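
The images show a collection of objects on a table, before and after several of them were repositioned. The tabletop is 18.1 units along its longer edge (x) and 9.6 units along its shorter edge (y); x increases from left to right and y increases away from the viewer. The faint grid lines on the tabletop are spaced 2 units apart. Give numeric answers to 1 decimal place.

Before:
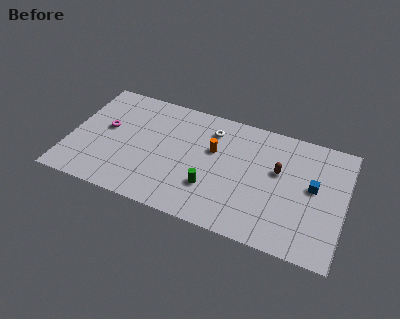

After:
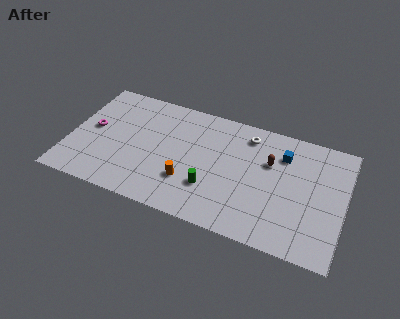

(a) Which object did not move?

the green cylinder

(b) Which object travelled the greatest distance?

the orange cylinder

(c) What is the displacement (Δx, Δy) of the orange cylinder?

(-1.4, -3.1)

The orange cylinder was at about (9.4, 6.0) and moved to about (8.0, 2.9).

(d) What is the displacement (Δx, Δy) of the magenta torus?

(-0.9, -0.3)

The magenta torus started near (2.3, 5.4) and ended near (1.4, 5.1).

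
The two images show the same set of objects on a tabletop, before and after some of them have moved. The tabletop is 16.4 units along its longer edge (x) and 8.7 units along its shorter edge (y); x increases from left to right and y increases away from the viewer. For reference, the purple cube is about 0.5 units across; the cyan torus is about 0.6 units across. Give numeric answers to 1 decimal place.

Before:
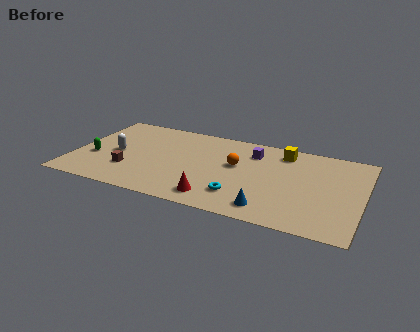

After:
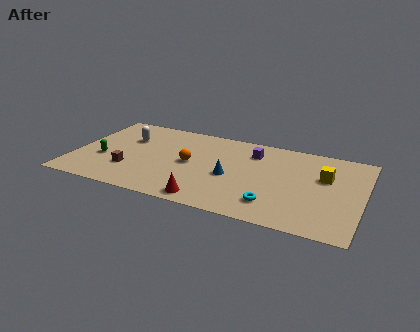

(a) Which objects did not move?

the purple cube and the brown cube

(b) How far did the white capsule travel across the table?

1.8

The white capsule moved from about (2.4, 4.1) to (2.8, 5.9), a distance of √(0.4² + 1.8²) ≈ 1.8.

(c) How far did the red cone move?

0.6

The red cone moved from about (8.4, 1.4) to (8.0, 1.0), a distance of √(0.4² + 0.4²) ≈ 0.6.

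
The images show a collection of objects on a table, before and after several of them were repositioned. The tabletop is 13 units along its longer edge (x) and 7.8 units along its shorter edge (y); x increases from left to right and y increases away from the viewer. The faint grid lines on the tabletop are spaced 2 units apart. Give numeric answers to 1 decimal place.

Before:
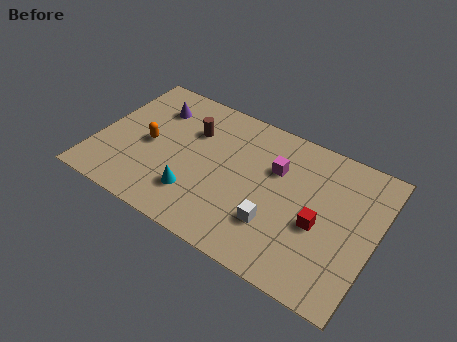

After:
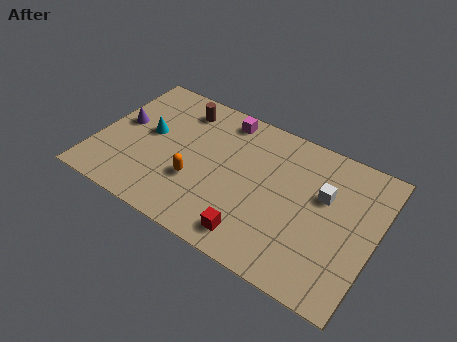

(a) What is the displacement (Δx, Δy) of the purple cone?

(-1.3, -1.6)

The purple cone started near (2.3, 5.9) and ended near (1.0, 4.3).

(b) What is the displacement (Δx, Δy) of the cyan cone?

(-2.6, 2.3)

The cyan cone was at about (4.9, 2.0) and moved to about (2.3, 4.3).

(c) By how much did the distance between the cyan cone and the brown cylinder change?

-1.1

Before: roughly 3.5 units apart; after: 2.4. That's 1.1 units closer together.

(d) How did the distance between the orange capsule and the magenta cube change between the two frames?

-1.8

The distance was about 6.0 in the first image and 4.2 in the second, so they moved 1.8 units closer together.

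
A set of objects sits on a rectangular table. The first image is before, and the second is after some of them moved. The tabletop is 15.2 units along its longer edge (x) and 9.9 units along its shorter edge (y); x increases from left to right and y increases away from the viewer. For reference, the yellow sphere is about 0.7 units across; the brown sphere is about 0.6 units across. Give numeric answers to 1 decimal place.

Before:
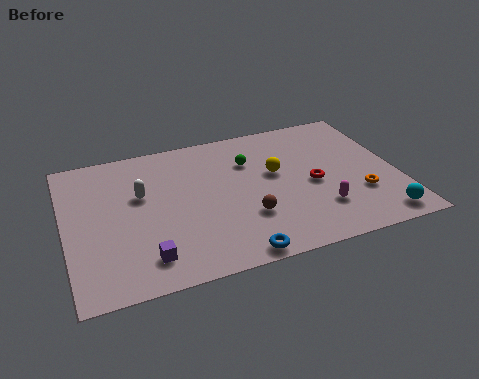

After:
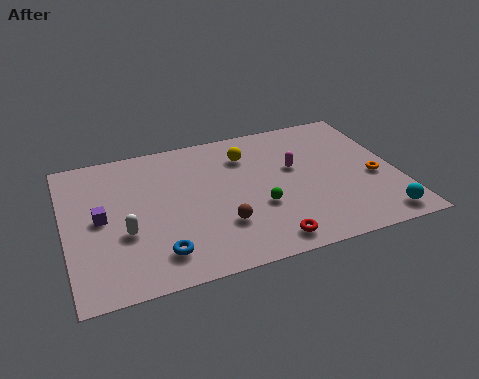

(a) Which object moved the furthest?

the red torus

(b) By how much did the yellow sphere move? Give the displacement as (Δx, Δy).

(-1.2, 1.7)

The yellow sphere was at about (9.7, 5.8) and moved to about (8.5, 7.5).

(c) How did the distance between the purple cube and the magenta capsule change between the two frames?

+1.0

They were about 8.0 units apart before and 9.0 after — 1.0 units further apart.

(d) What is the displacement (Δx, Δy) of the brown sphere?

(-1.2, -0.2)

The brown sphere was at about (8.1, 3.1) and moved to about (6.9, 2.9).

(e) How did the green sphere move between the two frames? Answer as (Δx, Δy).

(0.1, -3.4)

The green sphere started near (8.6, 7.0) and ended near (8.7, 3.6).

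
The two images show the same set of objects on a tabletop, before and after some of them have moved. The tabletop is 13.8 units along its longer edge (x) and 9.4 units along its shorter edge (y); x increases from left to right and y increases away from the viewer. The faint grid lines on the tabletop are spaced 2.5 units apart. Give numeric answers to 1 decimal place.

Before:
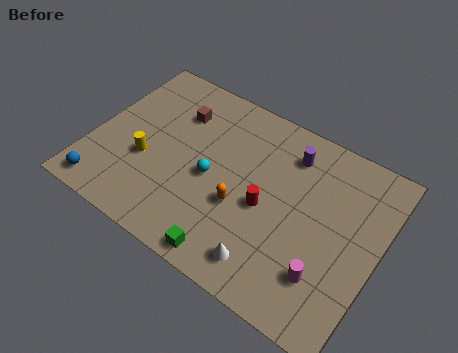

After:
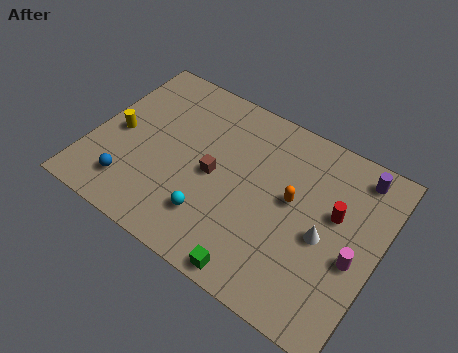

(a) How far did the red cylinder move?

3.4

From (8.5, 4.2) to (11.6, 5.6), the red cylinder covered √(3.1² + 1.4²) ≈ 3.4 units.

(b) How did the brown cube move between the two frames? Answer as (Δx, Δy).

(2.3, -2.4)

The brown cube started near (3.6, 6.9) and ended near (5.9, 4.5).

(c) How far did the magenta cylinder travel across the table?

1.9

The magenta cylinder was near (11.7, 2.4) before and (12.8, 3.9) after, so it travelled √(1.1² + 1.5²) ≈ 1.9 units.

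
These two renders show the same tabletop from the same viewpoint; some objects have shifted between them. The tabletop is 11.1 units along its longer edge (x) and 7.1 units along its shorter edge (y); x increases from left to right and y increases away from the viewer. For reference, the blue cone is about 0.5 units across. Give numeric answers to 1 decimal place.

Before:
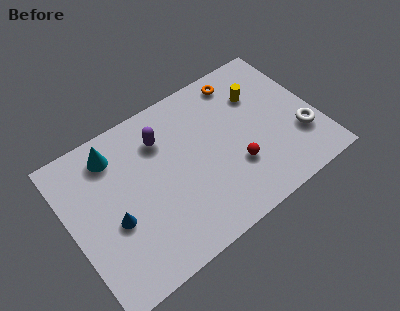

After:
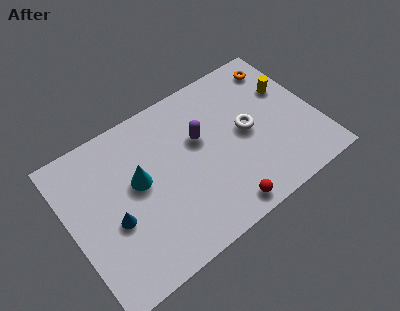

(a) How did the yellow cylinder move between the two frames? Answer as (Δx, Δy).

(1.3, -0.4)

The yellow cylinder was at about (8.8, 5.0) and moved to about (10.1, 4.6).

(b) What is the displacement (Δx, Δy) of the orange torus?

(1.8, -0.2)

The orange torus was at about (8.2, 6.1) and moved to about (10.0, 5.9).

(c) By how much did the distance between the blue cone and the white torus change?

-2.2

They were about 8.4 units apart before and 6.2 after — 2.2 units closer together.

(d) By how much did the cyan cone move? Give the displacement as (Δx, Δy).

(0.8, -1.8)

From the two frames, the cyan cone sits at roughly (2.3, 5.8) before and (3.1, 4.0) after.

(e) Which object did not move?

the blue cone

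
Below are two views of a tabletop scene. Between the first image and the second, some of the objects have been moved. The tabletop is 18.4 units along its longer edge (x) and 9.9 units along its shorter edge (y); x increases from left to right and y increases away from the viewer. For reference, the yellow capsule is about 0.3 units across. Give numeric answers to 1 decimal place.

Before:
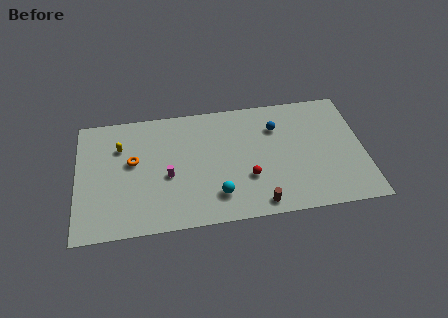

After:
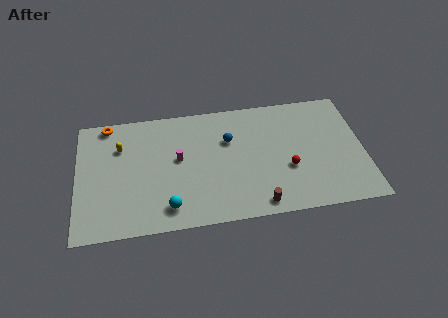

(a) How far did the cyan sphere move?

3.1

The cyan sphere moved from about (8.9, 2.2) to (5.8, 1.7), a distance of √(3.1² + 0.5²) ≈ 3.1.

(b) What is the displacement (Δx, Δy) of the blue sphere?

(-3.1, -0.6)

From the two frames, the blue sphere sits at roughly (12.9, 7.2) before and (9.8, 6.6) after.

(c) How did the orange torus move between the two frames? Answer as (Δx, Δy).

(-1.6, 3.3)

From the two frames, the orange torus sits at roughly (3.6, 5.7) before and (2.0, 9.0) after.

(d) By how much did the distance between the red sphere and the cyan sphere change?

+5.7

Before: roughly 2.3 units apart; after: 8.0. That's 5.7 units further apart.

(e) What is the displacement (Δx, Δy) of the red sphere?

(2.6, 0.4)

The red sphere was at about (10.9, 3.3) and moved to about (13.5, 3.7).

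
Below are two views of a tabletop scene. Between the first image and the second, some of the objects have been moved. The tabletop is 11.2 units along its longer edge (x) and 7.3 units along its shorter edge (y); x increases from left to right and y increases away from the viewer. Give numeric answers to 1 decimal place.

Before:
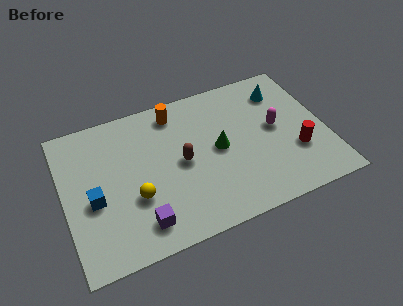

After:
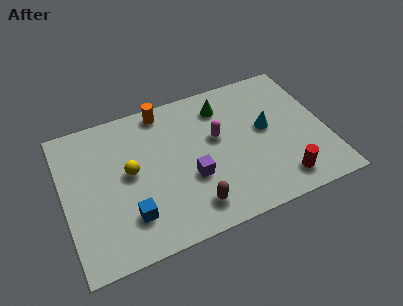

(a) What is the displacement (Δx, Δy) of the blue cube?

(1.4, -1.3)

The blue cube was at about (1.2, 3.1) and moved to about (2.6, 1.8).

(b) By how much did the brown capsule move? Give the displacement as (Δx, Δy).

(0.2, -2.3)

The brown capsule started near (5.0, 3.6) and ended near (5.2, 1.3).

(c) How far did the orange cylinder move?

0.6

The orange cylinder moved from about (5.0, 6.2) to (4.5, 6.5), a distance of √(0.5² + 0.3²) ≈ 0.6.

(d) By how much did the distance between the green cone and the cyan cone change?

-1.1

Before: roughly 3.6 units apart; after: 2.5. That's 1.1 units closer together.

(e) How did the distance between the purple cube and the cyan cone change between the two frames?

-4.3

The distance was about 7.9 in the first image and 3.6 in the second, so they moved 4.3 units closer together.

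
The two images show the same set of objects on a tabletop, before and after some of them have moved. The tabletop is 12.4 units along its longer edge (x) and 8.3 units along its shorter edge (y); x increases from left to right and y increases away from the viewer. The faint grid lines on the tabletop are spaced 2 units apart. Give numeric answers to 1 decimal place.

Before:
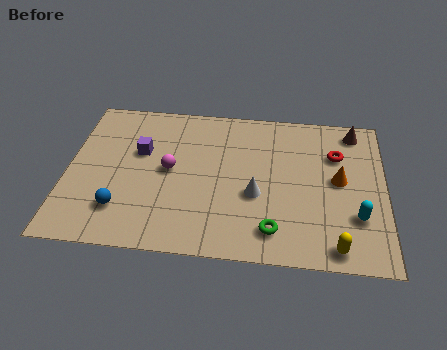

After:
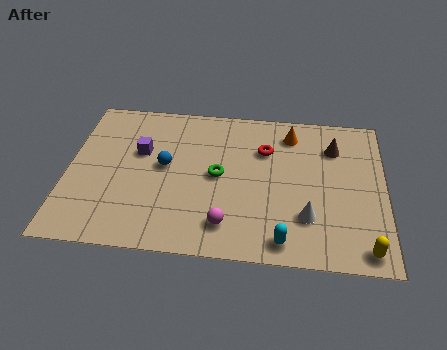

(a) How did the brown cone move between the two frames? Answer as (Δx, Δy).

(-0.8, -1.0)

The brown cone was at about (11.2, 7.2) and moved to about (10.4, 6.2).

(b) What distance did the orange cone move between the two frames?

3.1

The orange cone was near (10.6, 4.4) before and (8.7, 6.8) after, so it travelled √(1.9² + 2.4²) ≈ 3.1 units.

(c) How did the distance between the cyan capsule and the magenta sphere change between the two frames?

-5.2

The distance was about 7.5 in the first image and 2.3 in the second, so they moved 5.2 units closer together.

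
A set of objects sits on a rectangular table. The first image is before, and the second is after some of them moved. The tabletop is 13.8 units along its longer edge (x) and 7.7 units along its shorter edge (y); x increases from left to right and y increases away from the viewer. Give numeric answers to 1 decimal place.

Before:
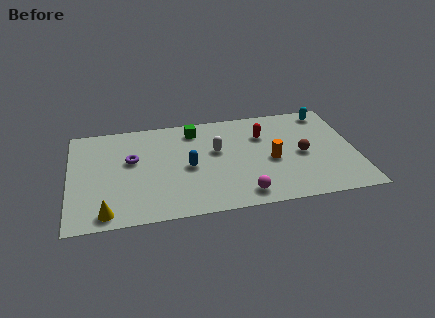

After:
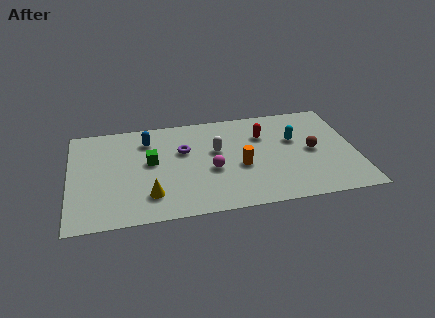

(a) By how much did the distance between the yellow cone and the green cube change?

-4.5

They were about 7.0 units apart before and 2.5 after — 4.5 units closer together.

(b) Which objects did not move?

the red capsule and the white capsule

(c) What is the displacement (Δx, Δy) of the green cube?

(-2.2, -2.1)

The green cube was at about (6.1, 6.4) and moved to about (3.9, 4.3).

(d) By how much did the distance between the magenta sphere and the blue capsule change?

+0.6

Before: roughly 3.5 units apart; after: 4.1. That's 0.6 units further apart.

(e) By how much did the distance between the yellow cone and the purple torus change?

-0.4

Before: roughly 3.9 units apart; after: 3.5. That's 0.4 units closer together.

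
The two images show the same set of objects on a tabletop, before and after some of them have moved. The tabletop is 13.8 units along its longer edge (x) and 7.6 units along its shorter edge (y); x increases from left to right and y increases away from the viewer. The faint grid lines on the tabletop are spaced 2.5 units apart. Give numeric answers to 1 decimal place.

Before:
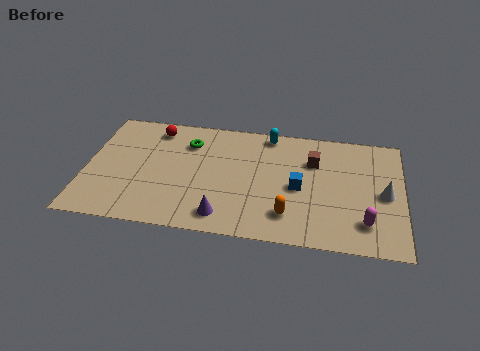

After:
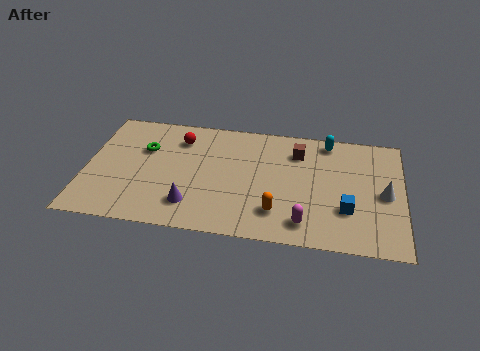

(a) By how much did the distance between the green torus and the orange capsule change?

+0.7

They were about 6.0 units apart before and 6.7 after — 0.7 units further apart.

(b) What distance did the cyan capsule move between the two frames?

2.6

The cyan capsule moved from about (7.9, 6.8) to (10.5, 6.7), a distance of √(2.6² + 0.1²) ≈ 2.6.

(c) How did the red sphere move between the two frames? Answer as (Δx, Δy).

(1.1, -0.5)

The red sphere started near (2.9, 6.4) and ended near (4.0, 5.9).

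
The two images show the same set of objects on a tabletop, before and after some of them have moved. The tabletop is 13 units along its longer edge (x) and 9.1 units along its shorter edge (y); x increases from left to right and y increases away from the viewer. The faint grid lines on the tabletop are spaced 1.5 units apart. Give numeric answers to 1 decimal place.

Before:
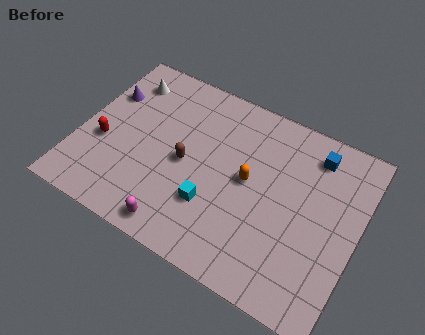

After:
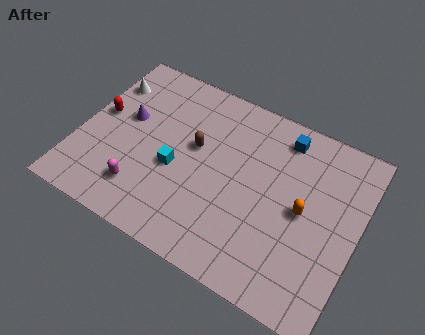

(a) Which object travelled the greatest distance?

the orange capsule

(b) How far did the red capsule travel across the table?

1.5

From (1.2, 3.6) to (0.8, 5.0), the red capsule covered √(0.4² + 1.4²) ≈ 1.5 units.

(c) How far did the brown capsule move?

1.0

The brown capsule moved from about (5.0, 4.3) to (5.3, 5.3), a distance of √(0.3² + 1.0²) ≈ 1.0.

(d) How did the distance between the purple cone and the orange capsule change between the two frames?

+1.4

They were about 7.1 units apart before and 8.5 after — 1.4 units further apart.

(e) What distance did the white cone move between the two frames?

0.9

The white cone moved from about (1.6, 7.3) to (0.8, 6.8), a distance of √(0.8² + 0.5²) ≈ 0.9.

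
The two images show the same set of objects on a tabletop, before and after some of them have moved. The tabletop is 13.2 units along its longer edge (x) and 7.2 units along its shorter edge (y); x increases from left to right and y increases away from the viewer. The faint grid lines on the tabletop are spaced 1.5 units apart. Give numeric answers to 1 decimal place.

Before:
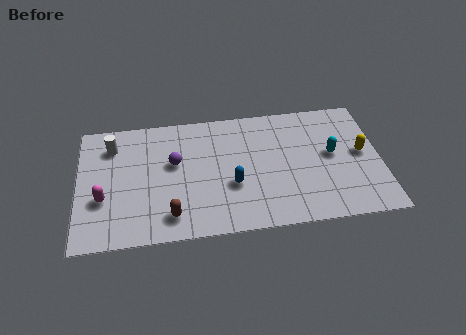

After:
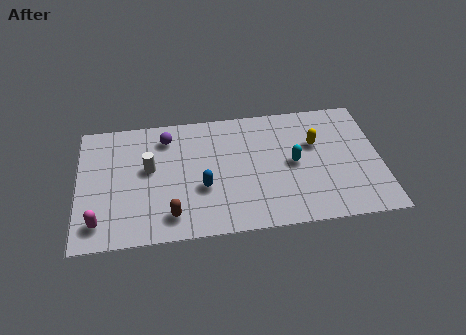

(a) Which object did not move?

the brown capsule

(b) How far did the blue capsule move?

1.3

The blue capsule was near (6.7, 2.7) before and (5.4, 2.7) after, so it travelled √(1.3² + 0.0²) ≈ 1.3 units.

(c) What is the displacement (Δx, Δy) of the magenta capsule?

(-0.2, -1.3)

The magenta capsule was at about (1.1, 2.6) and moved to about (0.9, 1.3).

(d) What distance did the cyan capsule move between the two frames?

1.7

The cyan capsule moved from about (11.1, 3.9) to (9.4, 3.6), a distance of √(1.7² + 0.3²) ≈ 1.7.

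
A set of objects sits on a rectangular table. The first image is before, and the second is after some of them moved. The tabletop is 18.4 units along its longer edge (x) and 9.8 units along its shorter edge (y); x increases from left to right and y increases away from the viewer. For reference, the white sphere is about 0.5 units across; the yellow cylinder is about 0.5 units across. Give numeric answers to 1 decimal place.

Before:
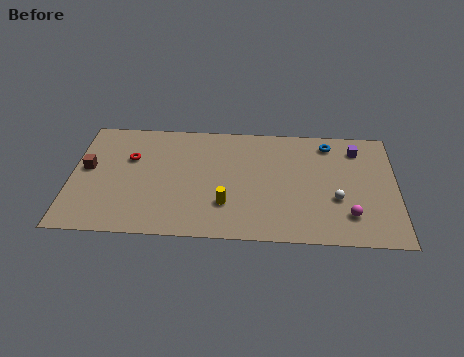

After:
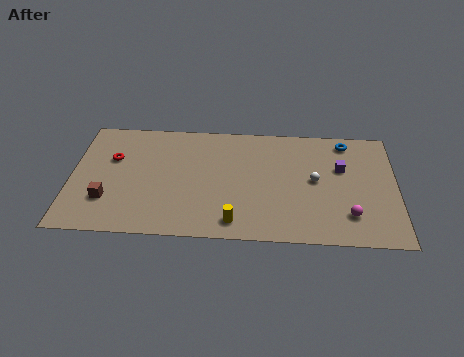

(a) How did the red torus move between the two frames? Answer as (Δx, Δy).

(-1.0, -0.1)

The red torus was at about (3.3, 6.4) and moved to about (2.3, 6.3).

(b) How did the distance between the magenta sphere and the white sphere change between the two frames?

+1.9

They were about 1.5 units apart before and 3.4 after — 1.9 units further apart.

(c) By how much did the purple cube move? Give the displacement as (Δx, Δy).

(-0.9, -1.7)

From the two frames, the purple cube sits at roughly (16.2, 7.9) before and (15.3, 6.2) after.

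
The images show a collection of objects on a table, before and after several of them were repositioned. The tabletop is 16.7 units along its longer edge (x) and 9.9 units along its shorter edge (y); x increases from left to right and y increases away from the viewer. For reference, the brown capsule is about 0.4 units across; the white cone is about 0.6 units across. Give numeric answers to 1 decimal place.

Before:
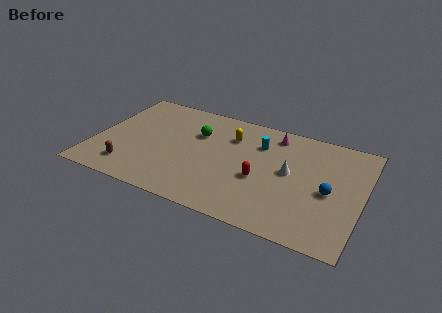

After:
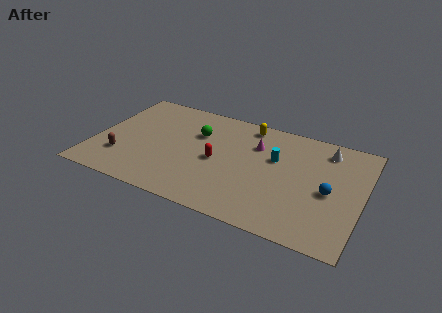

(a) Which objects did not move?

the blue sphere and the green sphere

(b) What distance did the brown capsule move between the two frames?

1.0

The brown capsule moved from about (2.5, 1.9) to (1.9, 2.7), a distance of √(0.6² + 0.8²) ≈ 1.0.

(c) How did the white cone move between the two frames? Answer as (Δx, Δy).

(2.0, 2.9)

The white cone was at about (12.2, 5.3) and moved to about (14.2, 8.2).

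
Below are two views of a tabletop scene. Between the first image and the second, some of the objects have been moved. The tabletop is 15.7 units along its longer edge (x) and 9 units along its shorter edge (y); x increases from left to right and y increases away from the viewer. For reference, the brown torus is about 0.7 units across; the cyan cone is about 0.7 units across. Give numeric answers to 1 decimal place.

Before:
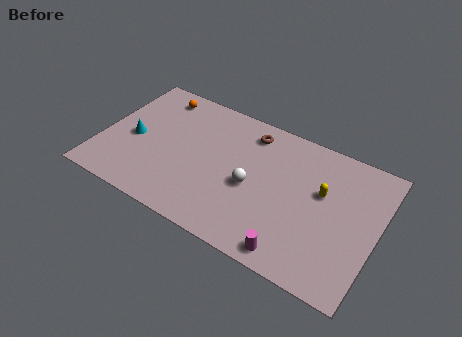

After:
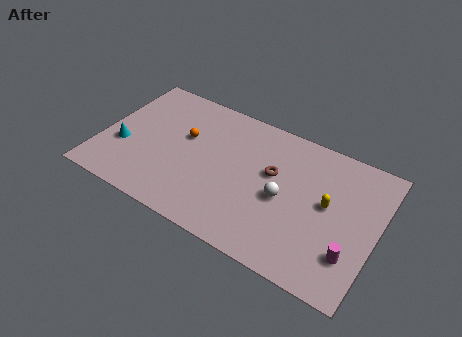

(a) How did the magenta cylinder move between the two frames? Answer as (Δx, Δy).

(3.0, 1.4)

The magenta cylinder was at about (11.5, 1.0) and moved to about (14.5, 2.4).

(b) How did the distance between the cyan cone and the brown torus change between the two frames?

+1.5

Before: roughly 7.2 units apart; after: 8.7. That's 1.5 units further apart.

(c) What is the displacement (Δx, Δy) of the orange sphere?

(2.0, -2.2)

The orange sphere was at about (2.6, 7.7) and moved to about (4.6, 5.5).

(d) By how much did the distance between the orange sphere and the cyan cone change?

+0.3

They were about 3.7 units apart before and 4.0 after — 0.3 units further apart.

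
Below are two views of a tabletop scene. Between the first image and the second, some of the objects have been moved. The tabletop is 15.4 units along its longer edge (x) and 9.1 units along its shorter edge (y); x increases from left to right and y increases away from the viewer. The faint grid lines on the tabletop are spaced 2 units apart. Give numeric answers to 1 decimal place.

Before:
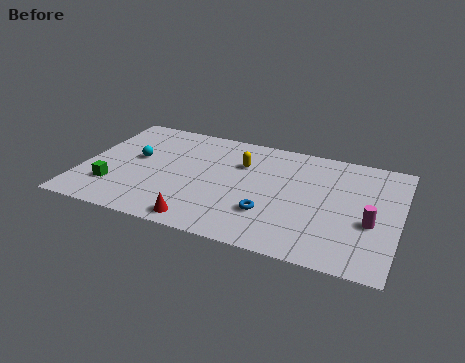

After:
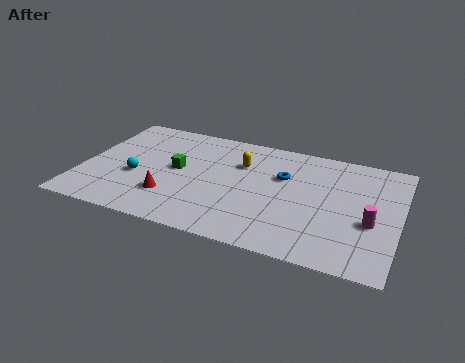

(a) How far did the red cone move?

2.3

From (6.2, 1.0) to (4.5, 2.5), the red cone covered √(1.7² + 1.5²) ≈ 2.3 units.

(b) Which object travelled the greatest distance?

the green cube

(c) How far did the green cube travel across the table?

3.8

From (1.7, 2.4) to (4.6, 4.8), the green cube covered √(2.9² + 2.4²) ≈ 3.8 units.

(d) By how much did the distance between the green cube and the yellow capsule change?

-3.7

They were about 7.1 units apart before and 3.4 after — 3.7 units closer together.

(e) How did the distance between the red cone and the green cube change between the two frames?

-2.4

Before: roughly 4.7 units apart; after: 2.3. That's 2.4 units closer together.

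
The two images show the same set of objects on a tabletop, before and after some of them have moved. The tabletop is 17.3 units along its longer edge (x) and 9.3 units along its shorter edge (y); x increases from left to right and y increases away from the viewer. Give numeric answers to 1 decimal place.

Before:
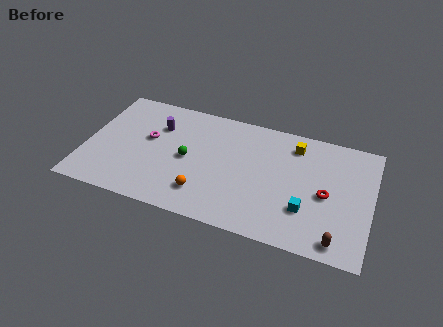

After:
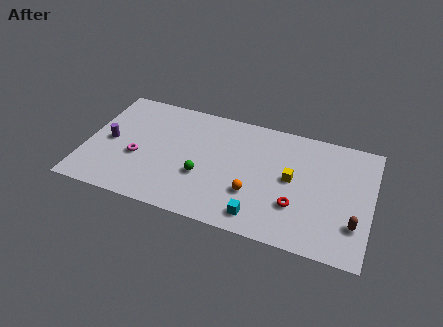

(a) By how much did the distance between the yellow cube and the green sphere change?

-1.5

They were about 7.0 units apart before and 5.5 after — 1.5 units closer together.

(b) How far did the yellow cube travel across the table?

2.7

The yellow cube was near (12.5, 7.6) before and (12.5, 4.9) after, so it travelled √(0.0² + 2.7²) ≈ 2.7 units.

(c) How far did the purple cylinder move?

3.5

The purple cylinder was near (4.2, 6.6) before and (1.4, 4.5) after, so it travelled √(2.8² + 2.1²) ≈ 3.5 units.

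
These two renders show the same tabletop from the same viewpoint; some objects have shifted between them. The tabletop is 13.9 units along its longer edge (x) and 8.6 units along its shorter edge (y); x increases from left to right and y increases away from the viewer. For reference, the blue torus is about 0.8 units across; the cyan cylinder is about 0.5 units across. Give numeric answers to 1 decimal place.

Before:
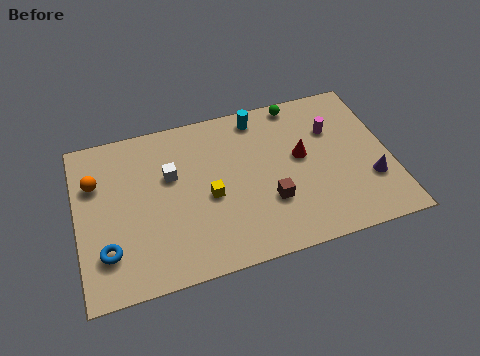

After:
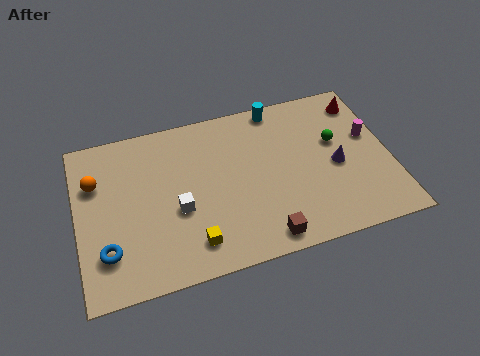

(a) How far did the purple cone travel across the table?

1.8

The purple cone moved from about (12.9, 2.7) to (11.5, 3.9), a distance of √(1.4² + 1.2²) ≈ 1.8.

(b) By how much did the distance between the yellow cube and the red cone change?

+5.5

Before: roughly 4.3 units apart; after: 9.8. That's 5.5 units further apart.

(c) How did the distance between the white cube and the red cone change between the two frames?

+3.5

They were about 5.8 units apart before and 9.3 after — 3.5 units further apart.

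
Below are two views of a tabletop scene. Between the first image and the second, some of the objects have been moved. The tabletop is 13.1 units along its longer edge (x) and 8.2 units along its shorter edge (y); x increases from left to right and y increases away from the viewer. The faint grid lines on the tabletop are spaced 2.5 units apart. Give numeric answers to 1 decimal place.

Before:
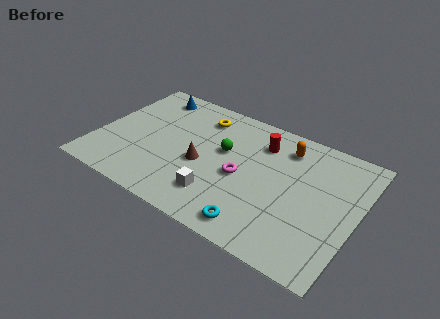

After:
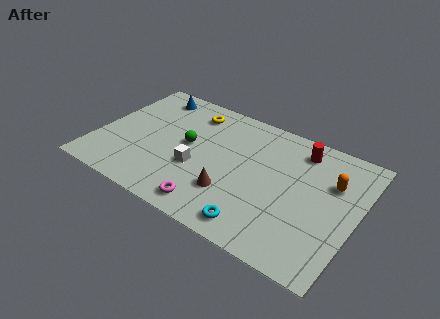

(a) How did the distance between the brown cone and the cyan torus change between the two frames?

-2.0

They were about 4.0 units apart before and 2.0 after — 2.0 units closer together.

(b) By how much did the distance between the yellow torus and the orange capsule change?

+3.1

They were about 4.4 units apart before and 7.5 after — 3.1 units further apart.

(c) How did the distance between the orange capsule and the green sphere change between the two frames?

+3.9

The distance was about 3.4 in the first image and 7.3 in the second, so they moved 3.9 units further apart.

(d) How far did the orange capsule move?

2.7

From (9.2, 6.6) to (11.7, 5.5), the orange capsule covered √(2.5² + 1.1²) ≈ 2.7 units.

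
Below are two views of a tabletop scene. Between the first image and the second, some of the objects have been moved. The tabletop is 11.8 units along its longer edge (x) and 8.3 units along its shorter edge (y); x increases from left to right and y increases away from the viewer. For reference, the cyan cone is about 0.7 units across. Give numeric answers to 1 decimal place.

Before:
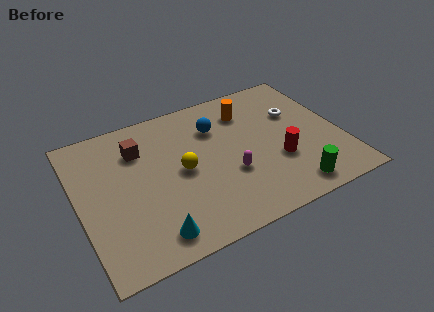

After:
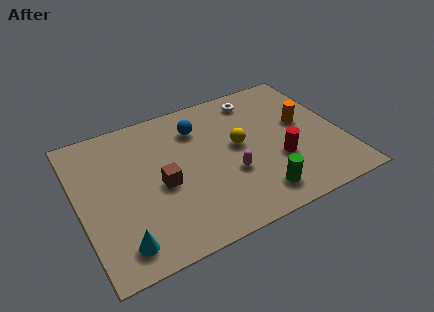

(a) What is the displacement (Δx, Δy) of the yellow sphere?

(2.6, 0.4)

The yellow sphere was at about (4.6, 4.1) and moved to about (7.2, 4.5).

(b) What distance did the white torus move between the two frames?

2.3

The white torus moved from about (10.0, 5.4) to (8.4, 7.0), a distance of √(1.6² + 1.6²) ≈ 2.3.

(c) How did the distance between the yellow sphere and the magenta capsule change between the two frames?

-0.7

They were about 2.3 units apart before and 1.6 after — 0.7 units closer together.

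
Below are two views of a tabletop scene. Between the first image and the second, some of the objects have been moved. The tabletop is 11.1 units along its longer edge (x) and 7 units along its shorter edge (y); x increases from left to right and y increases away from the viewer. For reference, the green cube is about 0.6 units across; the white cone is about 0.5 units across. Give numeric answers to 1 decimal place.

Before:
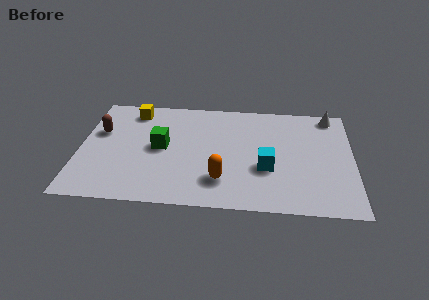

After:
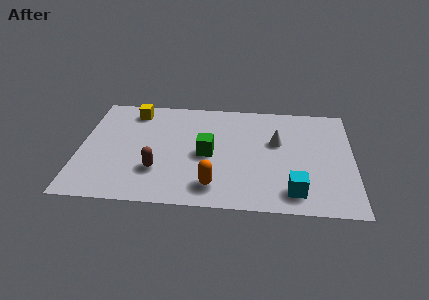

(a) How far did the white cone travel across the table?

2.9

The white cone was near (10.2, 6.2) before and (8.0, 4.3) after, so it travelled √(2.2² + 1.9²) ≈ 2.9 units.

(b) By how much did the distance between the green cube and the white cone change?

-4.4

Before: roughly 7.4 units apart; after: 3.0. That's 4.4 units closer together.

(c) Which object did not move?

the yellow cube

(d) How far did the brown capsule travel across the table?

3.3

The brown capsule moved from about (0.8, 4.4) to (3.2, 2.1), a distance of √(2.4² + 2.3²) ≈ 3.3.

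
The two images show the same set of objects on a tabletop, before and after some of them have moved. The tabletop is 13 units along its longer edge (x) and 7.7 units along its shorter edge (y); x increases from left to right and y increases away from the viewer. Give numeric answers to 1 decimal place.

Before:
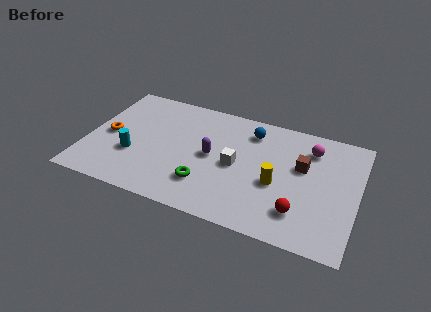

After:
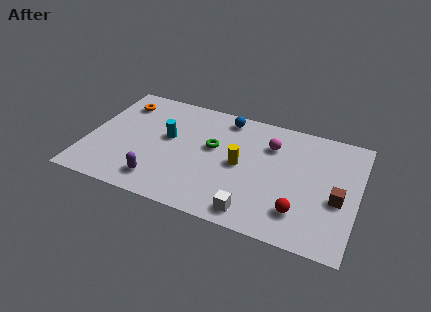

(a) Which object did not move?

the red sphere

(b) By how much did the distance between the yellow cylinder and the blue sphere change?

-0.3

They were about 3.4 units apart before and 3.1 after — 0.3 units closer together.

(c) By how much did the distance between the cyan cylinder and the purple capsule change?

-0.9

Before: roughly 3.9 units apart; after: 3.0. That's 0.9 units closer together.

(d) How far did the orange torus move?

2.4

The orange torus moved from about (1.0, 3.7) to (1.3, 6.1), a distance of √(0.3² + 2.4²) ≈ 2.4.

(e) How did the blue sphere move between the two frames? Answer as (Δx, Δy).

(-1.3, 0.5)

From the two frames, the blue sphere sits at roughly (7.7, 6.2) before and (6.4, 6.7) after.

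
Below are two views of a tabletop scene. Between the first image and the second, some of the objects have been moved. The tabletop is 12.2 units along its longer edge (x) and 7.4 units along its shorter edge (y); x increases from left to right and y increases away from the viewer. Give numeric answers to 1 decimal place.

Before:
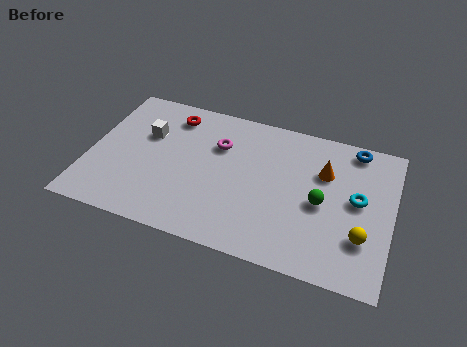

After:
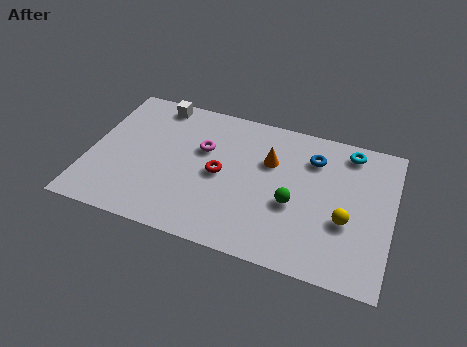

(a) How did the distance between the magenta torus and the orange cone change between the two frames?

-1.6

They were about 4.3 units apart before and 2.7 after — 1.6 units closer together.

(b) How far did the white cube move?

1.8

The white cube was near (2.2, 4.8) before and (2.4, 6.6) after, so it travelled √(0.2² + 1.8²) ≈ 1.8 units.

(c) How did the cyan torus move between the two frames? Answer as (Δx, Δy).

(-0.5, 2.4)

From the two frames, the cyan torus sits at roughly (10.8, 4.0) before and (10.3, 6.4) after.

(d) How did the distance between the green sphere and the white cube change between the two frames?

-0.4

Before: roughly 7.3 units apart; after: 6.9. That's 0.4 units closer together.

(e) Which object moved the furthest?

the red torus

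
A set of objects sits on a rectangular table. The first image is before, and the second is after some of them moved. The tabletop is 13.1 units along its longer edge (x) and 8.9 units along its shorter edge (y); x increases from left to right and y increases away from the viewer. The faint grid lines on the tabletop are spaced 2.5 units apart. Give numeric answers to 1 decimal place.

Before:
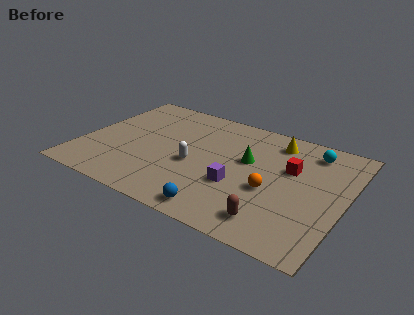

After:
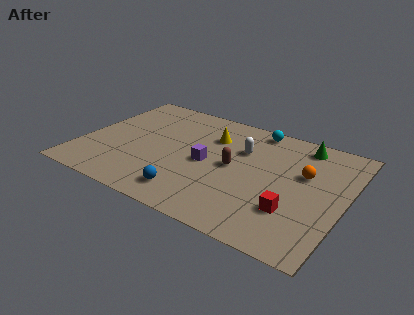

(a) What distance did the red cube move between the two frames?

3.0

The red cube moved from about (10.3, 5.6) to (10.8, 2.6), a distance of √(0.5² + 3.0²) ≈ 3.0.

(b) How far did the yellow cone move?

3.3

The yellow cone moved from about (9.3, 7.4) to (6.2, 6.4), a distance of √(3.1² + 1.0²) ≈ 3.3.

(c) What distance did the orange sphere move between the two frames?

2.4

The orange sphere was near (9.6, 3.6) before and (11.0, 5.5) after, so it travelled √(1.4² + 1.9²) ≈ 2.4 units.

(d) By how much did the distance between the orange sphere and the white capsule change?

-0.7

Before: roughly 3.9 units apart; after: 3.2. That's 0.7 units closer together.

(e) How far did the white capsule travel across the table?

3.0

The white capsule moved from about (5.7, 3.8) to (7.8, 6.0), a distance of √(2.1² + 2.2²) ≈ 3.0.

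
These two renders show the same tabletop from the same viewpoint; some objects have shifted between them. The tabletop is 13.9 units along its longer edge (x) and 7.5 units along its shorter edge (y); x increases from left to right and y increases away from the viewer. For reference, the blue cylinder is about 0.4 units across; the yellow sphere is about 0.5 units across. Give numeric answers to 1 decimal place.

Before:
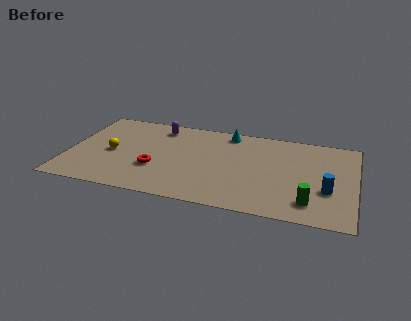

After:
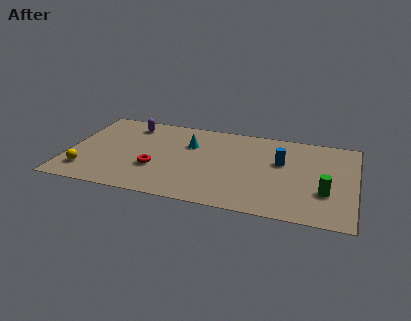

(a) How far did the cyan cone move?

2.3

From (7.6, 6.6) to (5.8, 5.1), the cyan cone covered √(1.8² + 1.5²) ≈ 2.3 units.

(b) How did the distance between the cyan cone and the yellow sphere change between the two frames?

-0.4

Before: roughly 6.3 units apart; after: 5.9. That's 0.4 units closer together.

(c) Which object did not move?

the red torus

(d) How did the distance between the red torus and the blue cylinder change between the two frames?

-2.0

The distance was about 8.3 in the first image and 6.3 in the second, so they moved 2.0 units closer together.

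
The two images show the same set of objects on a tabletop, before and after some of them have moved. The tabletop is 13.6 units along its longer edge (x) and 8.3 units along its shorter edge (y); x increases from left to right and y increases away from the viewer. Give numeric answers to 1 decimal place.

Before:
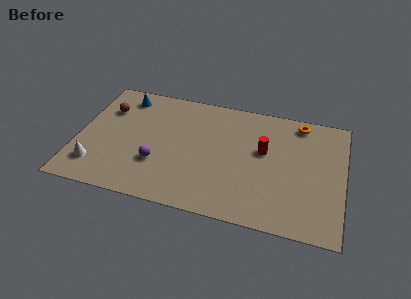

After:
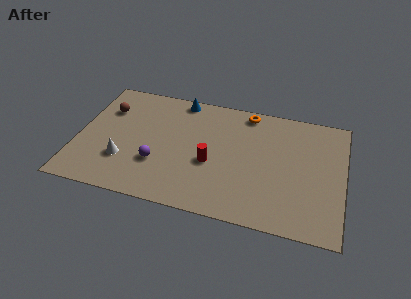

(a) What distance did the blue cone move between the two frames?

2.9

From (2.1, 7.0) to (5.0, 7.5), the blue cone covered √(2.9² + 0.5²) ≈ 2.9 units.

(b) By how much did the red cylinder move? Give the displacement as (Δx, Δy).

(-2.6, -1.5)

The red cylinder was at about (9.5, 4.9) and moved to about (6.9, 3.4).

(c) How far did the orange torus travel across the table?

2.7

From (11.2, 7.3) to (8.5, 7.4), the orange torus covered √(2.7² + 0.1²) ≈ 2.7 units.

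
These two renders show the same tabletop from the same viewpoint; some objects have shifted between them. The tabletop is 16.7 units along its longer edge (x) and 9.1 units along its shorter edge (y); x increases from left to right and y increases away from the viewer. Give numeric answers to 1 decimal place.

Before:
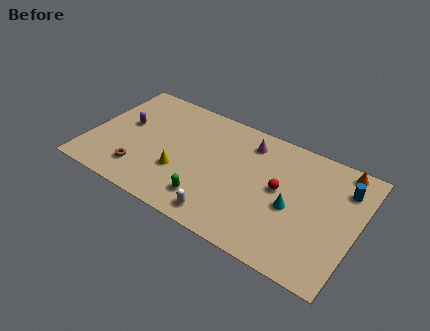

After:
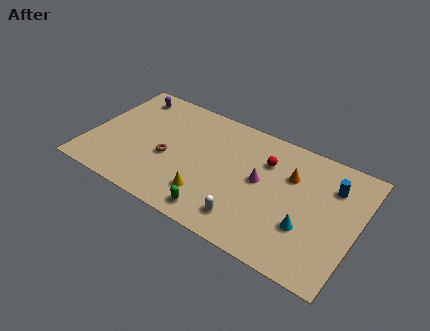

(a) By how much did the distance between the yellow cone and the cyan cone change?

-0.9

Before: roughly 7.0 units apart; after: 6.1. That's 0.9 units closer together.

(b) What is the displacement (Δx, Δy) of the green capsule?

(0.6, -0.7)

The green capsule started near (7.9, 1.9) and ended near (8.5, 1.2).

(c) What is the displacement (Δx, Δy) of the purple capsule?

(-0.2, 2.5)

The purple capsule started near (2.0, 5.2) and ended near (1.8, 7.7).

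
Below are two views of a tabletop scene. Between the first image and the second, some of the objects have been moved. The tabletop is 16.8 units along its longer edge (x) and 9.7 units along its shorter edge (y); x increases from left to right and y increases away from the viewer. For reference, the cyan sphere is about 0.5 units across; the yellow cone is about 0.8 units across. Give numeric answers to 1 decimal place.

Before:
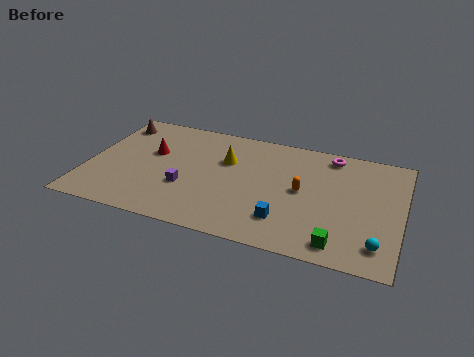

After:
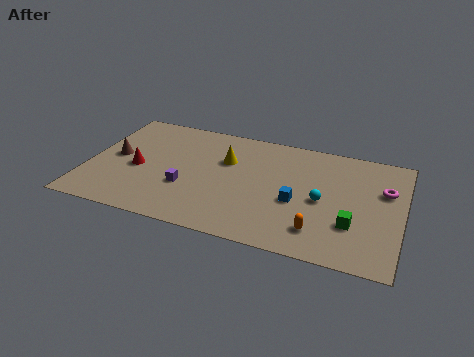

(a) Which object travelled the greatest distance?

the cyan sphere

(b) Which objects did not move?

the purple cube and the yellow cone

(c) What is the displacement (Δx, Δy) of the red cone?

(-0.6, -1.6)

The red cone was at about (3.3, 5.9) and moved to about (2.7, 4.3).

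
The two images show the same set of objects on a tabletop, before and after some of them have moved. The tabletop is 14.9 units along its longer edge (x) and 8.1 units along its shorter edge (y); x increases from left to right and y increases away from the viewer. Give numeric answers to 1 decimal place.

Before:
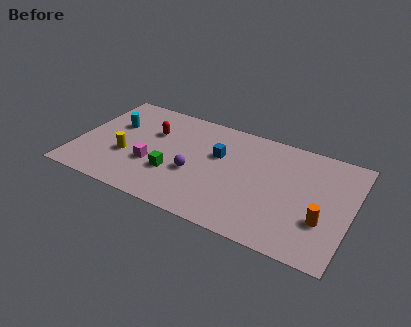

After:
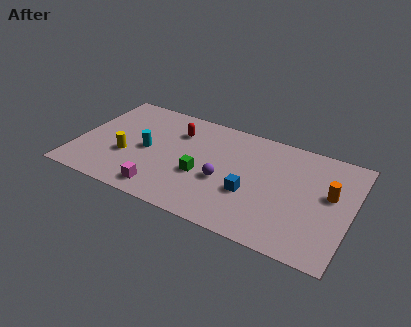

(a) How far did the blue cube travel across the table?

2.9

The blue cube was near (7.6, 5.1) before and (9.6, 3.0) after, so it travelled √(2.0² + 2.1²) ≈ 2.9 units.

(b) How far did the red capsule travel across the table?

1.4

The red capsule moved from about (3.9, 5.4) to (5.2, 6.0), a distance of √(1.3² + 0.6²) ≈ 1.4.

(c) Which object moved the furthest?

the blue cube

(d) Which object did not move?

the yellow cylinder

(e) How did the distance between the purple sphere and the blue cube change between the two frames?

-0.7

The distance was about 2.2 in the first image and 1.5 in the second, so they moved 0.7 units closer together.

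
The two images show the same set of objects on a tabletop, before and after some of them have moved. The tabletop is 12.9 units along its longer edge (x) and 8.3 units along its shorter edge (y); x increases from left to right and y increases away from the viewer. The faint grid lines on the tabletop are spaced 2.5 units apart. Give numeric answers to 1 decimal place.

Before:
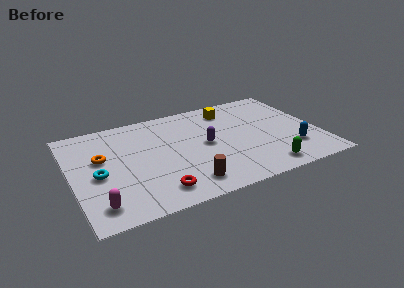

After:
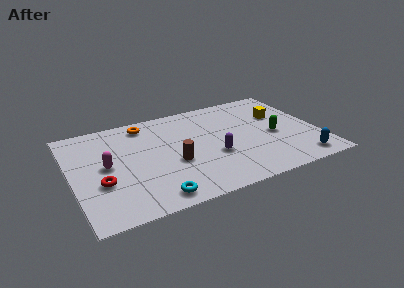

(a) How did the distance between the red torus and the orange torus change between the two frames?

+0.5

The distance was about 4.4 in the first image and 4.9 in the second, so they moved 0.5 units further apart.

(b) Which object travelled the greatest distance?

the cyan torus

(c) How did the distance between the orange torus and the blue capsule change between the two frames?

-0.5

Before: roughly 10.1 units apart; after: 9.6. That's 0.5 units closer together.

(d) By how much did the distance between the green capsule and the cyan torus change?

-1.6

The distance was about 8.8 in the first image and 7.2 in the second, so they moved 1.6 units closer together.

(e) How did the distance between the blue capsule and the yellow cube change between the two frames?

-1.0

They were about 5.3 units apart before and 4.3 after — 1.0 units closer together.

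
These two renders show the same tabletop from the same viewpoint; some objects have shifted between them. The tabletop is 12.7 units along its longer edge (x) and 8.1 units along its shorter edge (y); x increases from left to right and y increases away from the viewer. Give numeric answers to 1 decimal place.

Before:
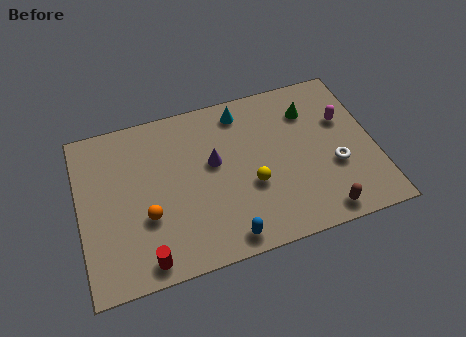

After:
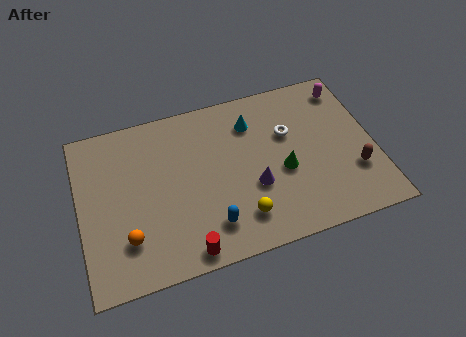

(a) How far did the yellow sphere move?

1.5

The yellow sphere moved from about (7.3, 3.1) to (6.7, 1.7), a distance of √(0.6² + 1.4²) ≈ 1.5.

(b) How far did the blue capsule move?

1.0

The blue capsule was near (6.0, 0.9) before and (5.4, 1.7) after, so it travelled √(0.6² + 0.8²) ≈ 1.0 units.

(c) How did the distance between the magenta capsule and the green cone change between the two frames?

+2.9

The distance was about 1.7 in the first image and 4.6 in the second, so they moved 2.9 units further apart.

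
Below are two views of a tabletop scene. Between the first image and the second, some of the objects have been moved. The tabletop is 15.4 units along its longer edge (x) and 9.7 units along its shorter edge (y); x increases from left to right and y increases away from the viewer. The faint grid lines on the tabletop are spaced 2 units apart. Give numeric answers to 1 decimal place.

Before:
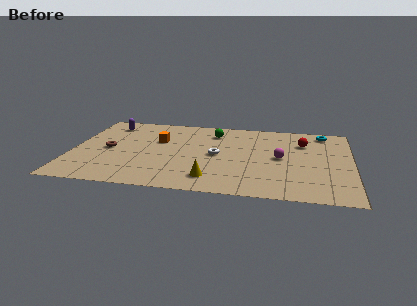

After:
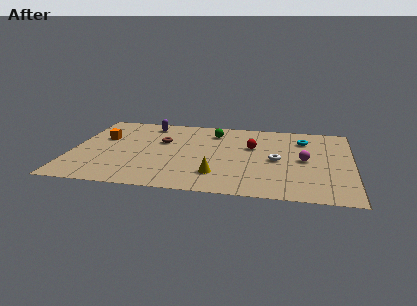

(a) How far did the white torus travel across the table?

3.3

The white torus moved from about (8.0, 4.8) to (11.3, 4.6), a distance of √(3.3² + 0.2²) ≈ 3.3.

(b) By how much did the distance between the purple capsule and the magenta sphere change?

-0.7

They were about 10.2 units apart before and 9.5 after — 0.7 units closer together.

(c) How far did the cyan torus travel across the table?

1.6

From (13.8, 8.5) to (12.7, 7.4), the cyan torus covered √(1.1² + 1.1²) ≈ 1.6 units.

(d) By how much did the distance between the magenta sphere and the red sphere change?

+0.8

The distance was about 2.4 in the first image and 3.2 in the second, so they moved 0.8 units further apart.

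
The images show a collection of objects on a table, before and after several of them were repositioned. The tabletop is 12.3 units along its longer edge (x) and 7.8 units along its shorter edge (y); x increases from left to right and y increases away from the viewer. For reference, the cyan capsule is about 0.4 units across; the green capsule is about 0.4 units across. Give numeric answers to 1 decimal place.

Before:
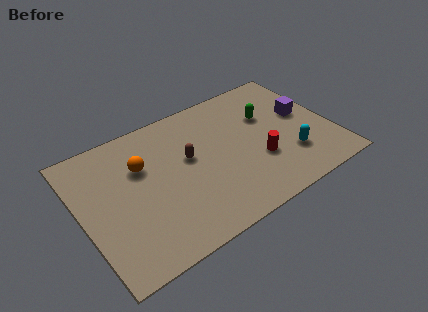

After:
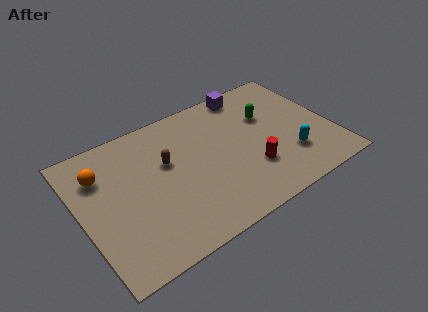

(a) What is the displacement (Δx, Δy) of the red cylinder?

(-0.4, -0.3)

From the two frames, the red cylinder sits at roughly (8.5, 2.7) before and (8.1, 2.4) after.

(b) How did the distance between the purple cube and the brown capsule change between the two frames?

-0.8

They were about 5.8 units apart before and 5.0 after — 0.8 units closer together.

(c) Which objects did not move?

the cyan capsule and the green capsule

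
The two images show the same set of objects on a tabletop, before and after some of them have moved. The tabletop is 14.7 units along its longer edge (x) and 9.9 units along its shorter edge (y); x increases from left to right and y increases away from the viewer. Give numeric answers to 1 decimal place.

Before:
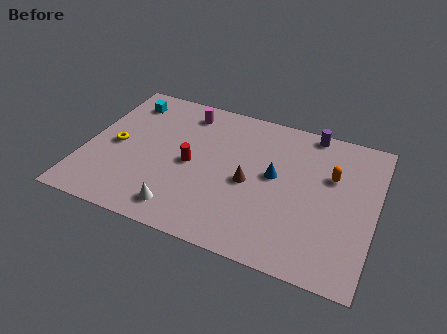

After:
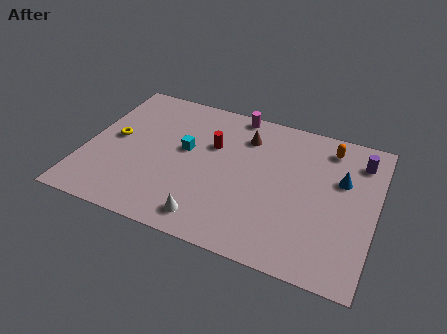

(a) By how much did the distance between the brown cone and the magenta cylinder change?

-3.6

They were about 5.3 units apart before and 1.7 after — 3.6 units closer together.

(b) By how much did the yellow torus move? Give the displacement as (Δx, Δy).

(-0.1, 0.5)

The yellow torus started near (1.5, 4.7) and ended near (1.4, 5.2).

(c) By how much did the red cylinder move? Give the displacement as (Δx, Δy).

(0.9, 1.7)

The red cylinder was at about (5.4, 4.7) and moved to about (6.3, 6.4).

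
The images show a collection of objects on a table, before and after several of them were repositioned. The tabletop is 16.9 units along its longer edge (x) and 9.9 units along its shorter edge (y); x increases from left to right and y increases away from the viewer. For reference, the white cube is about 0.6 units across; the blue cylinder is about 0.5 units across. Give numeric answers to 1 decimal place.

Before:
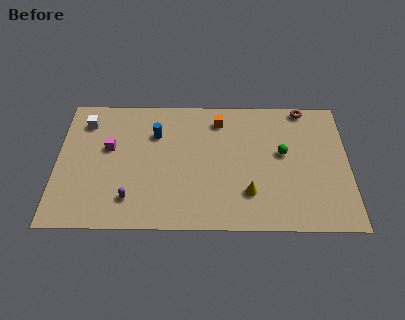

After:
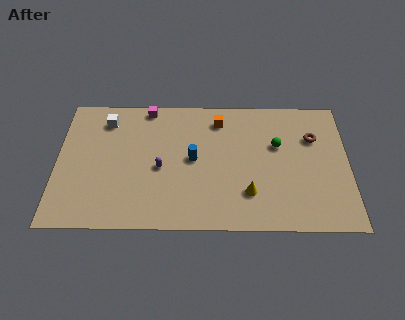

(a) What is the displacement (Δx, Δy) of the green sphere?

(-0.3, 0.6)

From the two frames, the green sphere sits at roughly (13.1, 5.6) before and (12.8, 6.2) after.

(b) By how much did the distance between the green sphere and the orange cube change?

-0.6

They were about 4.5 units apart before and 3.9 after — 0.6 units closer together.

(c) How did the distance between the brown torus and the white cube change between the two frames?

-0.7

Before: roughly 12.9 units apart; after: 12.2. That's 0.7 units closer together.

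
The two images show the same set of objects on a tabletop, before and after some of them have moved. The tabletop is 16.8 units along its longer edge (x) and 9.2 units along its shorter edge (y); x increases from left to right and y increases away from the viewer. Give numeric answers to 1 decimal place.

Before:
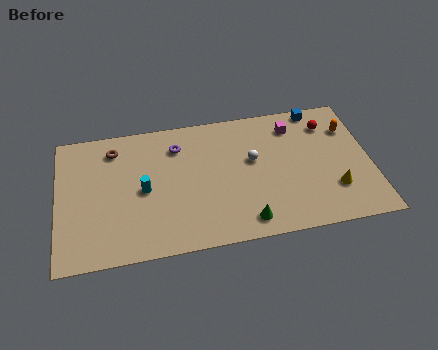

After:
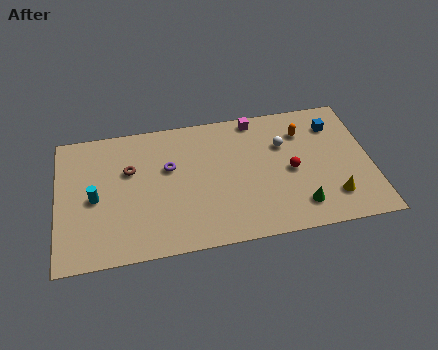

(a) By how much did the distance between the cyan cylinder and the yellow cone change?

+2.5

The distance was about 10.3 in the first image and 12.8 in the second, so they moved 2.5 units further apart.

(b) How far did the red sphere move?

3.6

From (14.7, 7.2) to (12.5, 4.3), the red sphere covered √(2.2² + 2.9²) ≈ 3.6 units.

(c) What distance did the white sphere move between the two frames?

1.9

From (10.5, 5.4) to (12.2, 6.2), the white sphere covered √(1.7² + 0.8²) ≈ 1.9 units.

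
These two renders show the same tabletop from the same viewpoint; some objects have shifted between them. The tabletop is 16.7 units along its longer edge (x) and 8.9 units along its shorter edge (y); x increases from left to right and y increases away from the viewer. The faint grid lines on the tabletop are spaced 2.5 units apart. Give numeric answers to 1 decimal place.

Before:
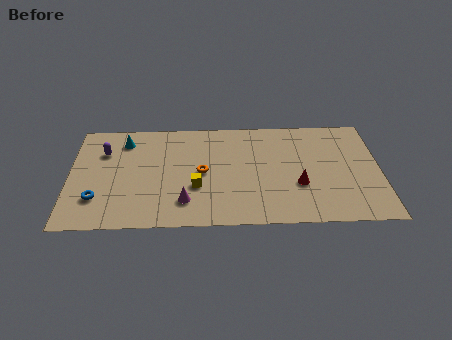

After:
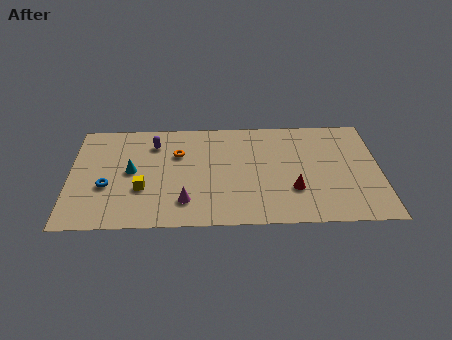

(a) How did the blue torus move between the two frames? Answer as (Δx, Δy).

(0.5, 1.0)

The blue torus started near (1.5, 2.4) and ended near (2.0, 3.4).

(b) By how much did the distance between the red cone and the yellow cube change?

+2.6

Before: roughly 5.5 units apart; after: 8.1. That's 2.6 units further apart.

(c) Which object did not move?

the magenta cone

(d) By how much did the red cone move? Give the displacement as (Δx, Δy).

(-0.3, -0.4)

The red cone started near (12.3, 3.2) and ended near (12.0, 2.8).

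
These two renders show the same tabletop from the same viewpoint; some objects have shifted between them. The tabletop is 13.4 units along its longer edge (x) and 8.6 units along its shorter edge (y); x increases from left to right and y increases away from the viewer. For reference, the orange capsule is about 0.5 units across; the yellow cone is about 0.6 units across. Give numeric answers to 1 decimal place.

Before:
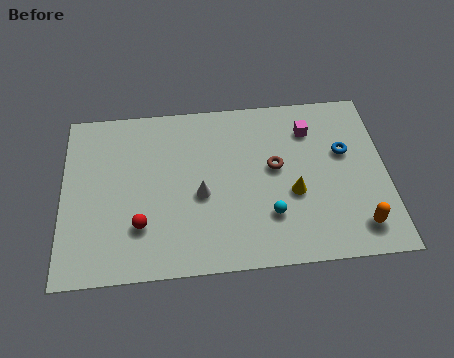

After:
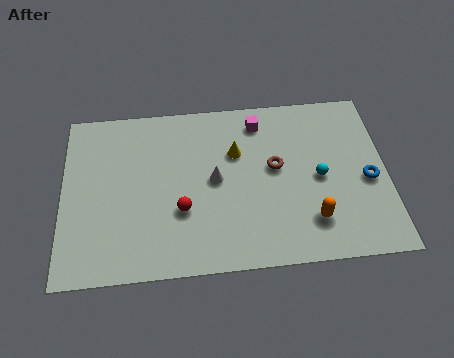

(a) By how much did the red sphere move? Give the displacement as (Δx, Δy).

(1.7, 0.6)

From the two frames, the red sphere sits at roughly (3.2, 2.4) before and (4.9, 3.0) after.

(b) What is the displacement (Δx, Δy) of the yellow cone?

(-2.3, 2.3)

The yellow cone started near (9.5, 3.4) and ended near (7.2, 5.7).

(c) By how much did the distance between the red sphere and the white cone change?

-0.8

They were about 2.8 units apart before and 2.0 after — 0.8 units closer together.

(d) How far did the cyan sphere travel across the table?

2.7

The cyan sphere was near (8.5, 2.4) before and (10.6, 4.1) after, so it travelled √(2.1² + 1.7²) ≈ 2.7 units.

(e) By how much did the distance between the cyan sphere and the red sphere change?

+0.5

Before: roughly 5.3 units apart; after: 5.8. That's 0.5 units further apart.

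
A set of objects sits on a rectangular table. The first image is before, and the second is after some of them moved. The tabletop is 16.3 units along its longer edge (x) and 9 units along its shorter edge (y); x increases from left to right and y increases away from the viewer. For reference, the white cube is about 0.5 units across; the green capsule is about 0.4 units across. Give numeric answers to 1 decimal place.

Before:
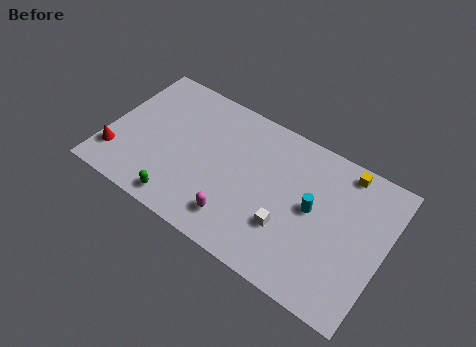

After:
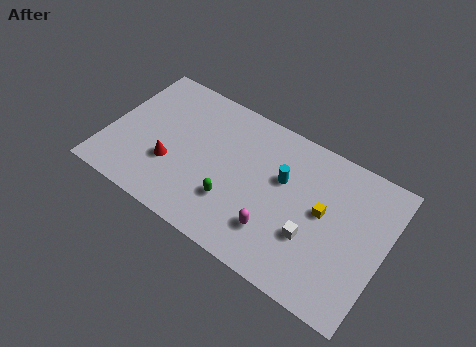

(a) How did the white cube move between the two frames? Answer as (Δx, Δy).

(1.4, 0.2)

The white cube was at about (10.9, 2.9) and moved to about (12.3, 3.1).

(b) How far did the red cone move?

3.3

The red cone moved from about (0.8, 2.1) to (3.9, 3.1), a distance of √(3.1² + 1.0²) ≈ 3.3.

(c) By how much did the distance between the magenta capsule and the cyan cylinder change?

-1.7

They were about 5.0 units apart before and 3.3 after — 1.7 units closer together.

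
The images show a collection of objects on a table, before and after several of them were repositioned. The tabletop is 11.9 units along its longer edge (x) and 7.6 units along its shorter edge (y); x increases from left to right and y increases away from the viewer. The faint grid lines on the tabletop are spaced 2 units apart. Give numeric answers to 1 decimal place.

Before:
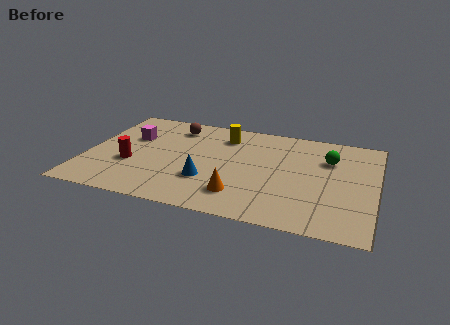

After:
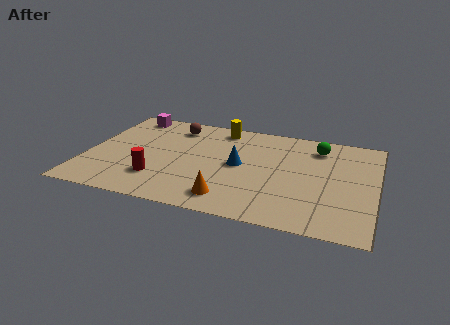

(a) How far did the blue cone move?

1.9

The blue cone was near (5.1, 2.4) before and (6.3, 3.9) after, so it travelled √(1.2² + 1.5²) ≈ 1.9 units.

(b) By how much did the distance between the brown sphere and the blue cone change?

-0.5

The distance was about 4.2 in the first image and 3.7 in the second, so they moved 0.5 units closer together.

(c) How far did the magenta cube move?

1.8

The magenta cube was near (1.7, 4.9) before and (1.4, 6.7) after, so it travelled √(0.3² + 1.8²) ≈ 1.8 units.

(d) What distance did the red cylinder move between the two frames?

1.4

The red cylinder was near (1.9, 2.8) before and (3.1, 2.0) after, so it travelled √(1.2² + 0.8²) ≈ 1.4 units.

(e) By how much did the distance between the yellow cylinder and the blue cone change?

-0.7

Before: roughly 3.6 units apart; after: 2.9. That's 0.7 units closer together.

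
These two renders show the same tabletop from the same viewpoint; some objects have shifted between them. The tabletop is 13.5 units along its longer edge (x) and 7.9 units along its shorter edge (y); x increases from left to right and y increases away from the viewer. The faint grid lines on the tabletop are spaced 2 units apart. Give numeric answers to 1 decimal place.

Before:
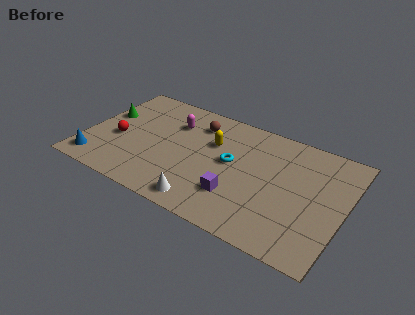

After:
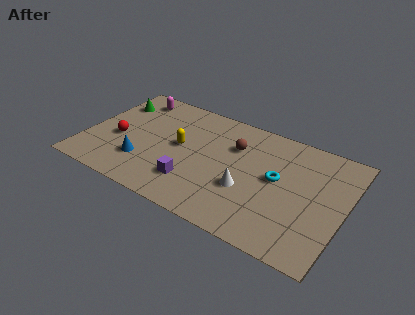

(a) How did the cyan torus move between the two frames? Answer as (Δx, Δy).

(2.4, 0.0)

The cyan torus started near (7.6, 4.3) and ended near (10.0, 4.3).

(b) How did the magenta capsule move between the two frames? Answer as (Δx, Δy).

(-2.4, 1.0)

The magenta capsule was at about (4.3, 5.7) and moved to about (1.9, 6.7).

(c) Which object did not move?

the red sphere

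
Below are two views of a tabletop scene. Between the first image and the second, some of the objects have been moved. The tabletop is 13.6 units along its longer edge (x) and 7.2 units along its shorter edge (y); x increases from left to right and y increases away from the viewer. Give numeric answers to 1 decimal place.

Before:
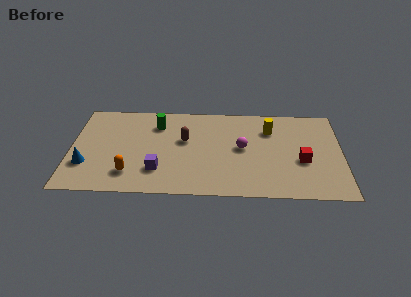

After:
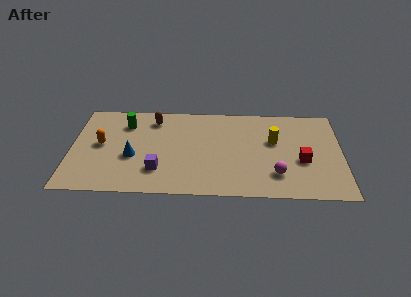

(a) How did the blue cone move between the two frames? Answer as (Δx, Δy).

(2.3, 0.7)

The blue cone started near (0.8, 2.2) and ended near (3.1, 2.9).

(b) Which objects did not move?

the red cube and the purple cube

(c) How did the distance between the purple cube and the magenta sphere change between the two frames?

+1.3

The distance was about 4.6 in the first image and 5.9 in the second, so they moved 1.3 units further apart.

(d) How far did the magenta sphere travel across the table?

2.6

From (8.6, 3.8) to (10.3, 1.8), the magenta sphere covered √(1.7² + 2.0²) ≈ 2.6 units.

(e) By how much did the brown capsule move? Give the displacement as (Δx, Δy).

(-1.6, 1.6)

The brown capsule was at about (5.7, 4.3) and moved to about (4.1, 5.9).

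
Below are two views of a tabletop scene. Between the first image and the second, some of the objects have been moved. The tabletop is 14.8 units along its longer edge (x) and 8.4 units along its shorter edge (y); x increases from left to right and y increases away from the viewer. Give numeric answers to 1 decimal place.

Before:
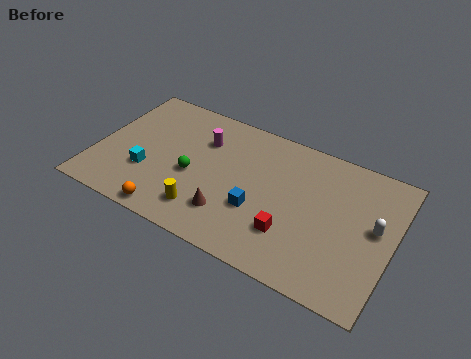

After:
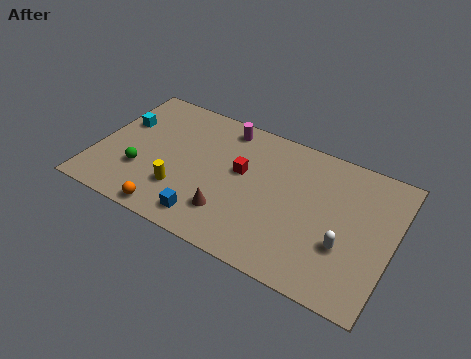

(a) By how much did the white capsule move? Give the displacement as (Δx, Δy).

(-1.3, -1.7)

The white capsule started near (13.9, 4.6) and ended near (12.6, 2.9).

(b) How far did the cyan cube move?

3.1

From (2.7, 2.8) to (1.0, 5.4), the cyan cube covered √(1.7² + 2.6²) ≈ 3.1 units.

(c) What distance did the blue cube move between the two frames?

2.9

The blue cube moved from about (8.3, 3.0) to (6.0, 1.3), a distance of √(2.3² + 1.7²) ≈ 2.9.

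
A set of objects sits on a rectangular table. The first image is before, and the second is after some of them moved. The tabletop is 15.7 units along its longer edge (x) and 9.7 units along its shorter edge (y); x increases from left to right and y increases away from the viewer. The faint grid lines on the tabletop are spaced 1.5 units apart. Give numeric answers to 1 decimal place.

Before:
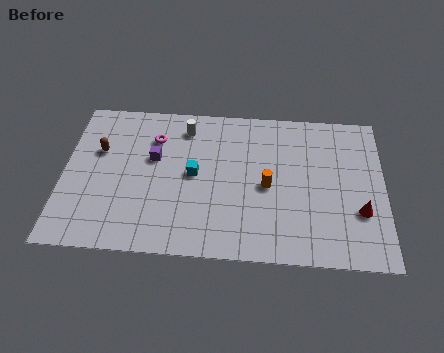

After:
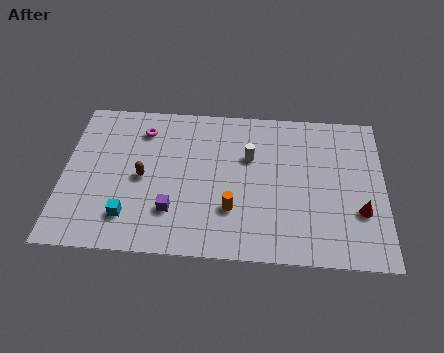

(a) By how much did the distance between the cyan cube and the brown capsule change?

-2.3

The distance was about 4.9 in the first image and 2.6 in the second, so they moved 2.3 units closer together.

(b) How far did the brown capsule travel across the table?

2.7

The brown capsule was near (1.7, 6.2) before and (3.9, 4.6) after, so it travelled √(2.2² + 1.6²) ≈ 2.7 units.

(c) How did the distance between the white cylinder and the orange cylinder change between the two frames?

-1.9

The distance was about 5.4 in the first image and 3.5 in the second, so they moved 1.9 units closer together.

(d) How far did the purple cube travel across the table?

3.4

The purple cube moved from about (4.4, 5.9) to (5.4, 2.6), a distance of √(1.0² + 3.3²) ≈ 3.4.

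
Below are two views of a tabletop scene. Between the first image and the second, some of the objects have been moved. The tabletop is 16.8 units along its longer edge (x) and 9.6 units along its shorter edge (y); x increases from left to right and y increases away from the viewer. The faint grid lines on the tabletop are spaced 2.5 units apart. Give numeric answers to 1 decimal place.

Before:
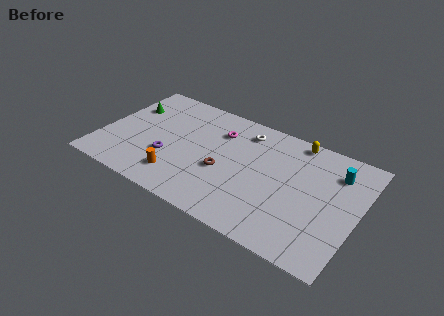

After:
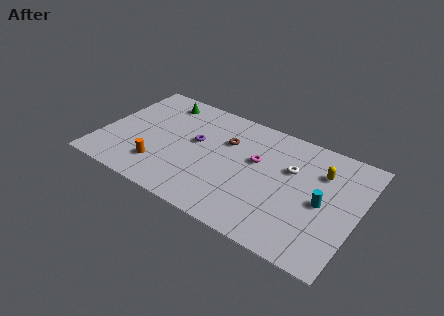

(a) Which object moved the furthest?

the white torus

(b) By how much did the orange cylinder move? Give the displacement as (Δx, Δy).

(-1.3, 0.3)

From the two frames, the orange cylinder sits at roughly (5.5, 2.0) before and (4.2, 2.3) after.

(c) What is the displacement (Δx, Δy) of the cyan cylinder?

(-0.5, -2.8)

From the two frames, the cyan cylinder sits at roughly (15.1, 7.3) before and (14.6, 4.5) after.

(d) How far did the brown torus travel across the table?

2.6

From (8.2, 3.9) to (8.0, 6.5), the brown torus covered √(0.2² + 2.6²) ≈ 2.6 units.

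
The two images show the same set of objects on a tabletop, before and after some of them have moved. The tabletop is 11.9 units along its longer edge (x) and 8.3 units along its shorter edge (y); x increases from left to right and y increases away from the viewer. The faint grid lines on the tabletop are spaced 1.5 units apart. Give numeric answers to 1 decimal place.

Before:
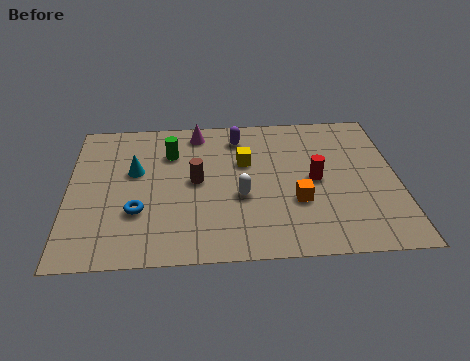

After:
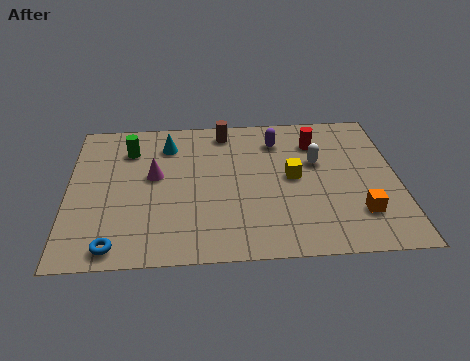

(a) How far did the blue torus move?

2.0

The blue torus was near (2.5, 2.7) before and (1.7, 0.9) after, so it travelled √(0.8² + 1.8²) ≈ 2.0 units.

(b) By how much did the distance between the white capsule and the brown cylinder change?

+2.0

Before: roughly 1.9 units apart; after: 3.9. That's 2.0 units further apart.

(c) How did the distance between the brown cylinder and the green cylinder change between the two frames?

+1.7

They were about 1.9 units apart before and 3.6 after — 1.7 units further apart.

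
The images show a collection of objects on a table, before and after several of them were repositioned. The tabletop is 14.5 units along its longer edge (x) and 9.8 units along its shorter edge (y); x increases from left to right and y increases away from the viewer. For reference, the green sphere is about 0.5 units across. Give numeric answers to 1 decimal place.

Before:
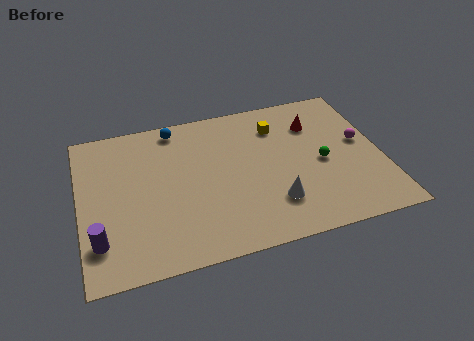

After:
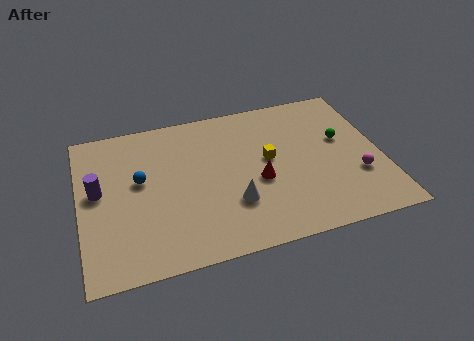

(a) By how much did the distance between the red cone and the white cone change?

-3.6

The distance was about 5.3 in the first image and 1.7 in the second, so they moved 3.6 units closer together.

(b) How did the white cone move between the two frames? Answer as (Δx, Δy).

(-1.9, 0.5)

The white cone started near (9.1, 2.5) and ended near (7.2, 3.0).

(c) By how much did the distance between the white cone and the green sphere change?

+3.0

They were about 3.2 units apart before and 6.2 after — 3.0 units further apart.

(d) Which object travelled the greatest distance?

the red cone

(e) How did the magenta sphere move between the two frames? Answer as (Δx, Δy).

(-0.4, -2.2)

The magenta sphere was at about (13.6, 5.4) and moved to about (13.2, 3.2).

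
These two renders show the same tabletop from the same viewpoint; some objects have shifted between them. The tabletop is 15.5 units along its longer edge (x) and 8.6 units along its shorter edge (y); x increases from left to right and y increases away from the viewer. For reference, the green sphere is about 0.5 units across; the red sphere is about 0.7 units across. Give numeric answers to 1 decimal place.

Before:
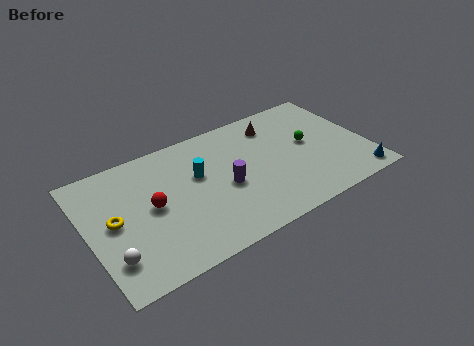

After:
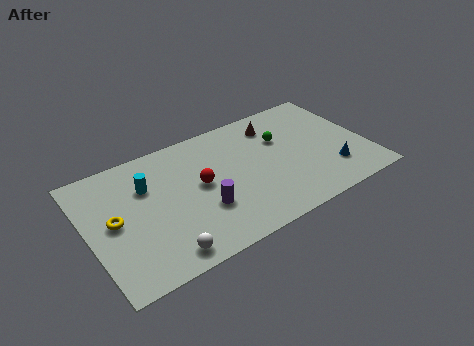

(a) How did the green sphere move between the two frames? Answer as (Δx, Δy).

(-1.4, 1.0)

From the two frames, the green sphere sits at roughly (12.4, 4.7) before and (11.0, 5.7) after.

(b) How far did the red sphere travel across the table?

2.7

The red sphere was near (3.5, 4.4) before and (6.2, 4.6) after, so it travelled √(2.7² + 0.2²) ≈ 2.7 units.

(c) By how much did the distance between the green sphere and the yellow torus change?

-1.3

Before: roughly 11.0 units apart; after: 9.7. That's 1.3 units closer together.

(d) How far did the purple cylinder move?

1.7

The purple cylinder was near (7.5, 3.8) before and (6.1, 2.9) after, so it travelled √(1.4² + 0.9²) ≈ 1.7 units.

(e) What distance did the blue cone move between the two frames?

1.8

The blue cone moved from about (14.6, 1.0) to (13.3, 2.2), a distance of √(1.3² + 1.2²) ≈ 1.8.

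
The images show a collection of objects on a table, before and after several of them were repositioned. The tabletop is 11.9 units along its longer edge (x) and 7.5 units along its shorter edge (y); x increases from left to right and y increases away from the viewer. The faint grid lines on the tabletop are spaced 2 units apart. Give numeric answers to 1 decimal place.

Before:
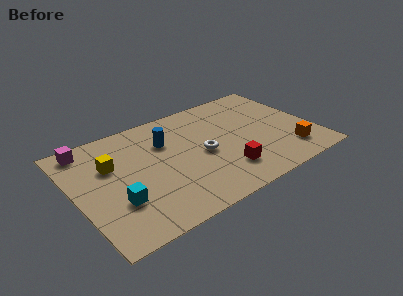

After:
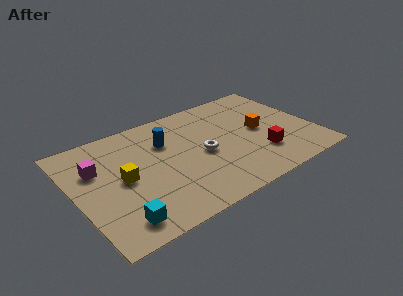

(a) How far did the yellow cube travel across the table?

1.3

The yellow cube was near (1.9, 4.9) before and (2.3, 3.7) after, so it travelled √(0.4² + 1.2²) ≈ 1.3 units.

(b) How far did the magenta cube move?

1.6

The magenta cube moved from about (1.0, 6.6) to (1.2, 5.0), a distance of √(0.2² + 1.6²) ≈ 1.6.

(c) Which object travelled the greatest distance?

the orange cube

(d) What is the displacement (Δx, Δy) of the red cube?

(1.9, 0.3)

The red cube started near (7.1, 1.8) and ended near (9.0, 2.1).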